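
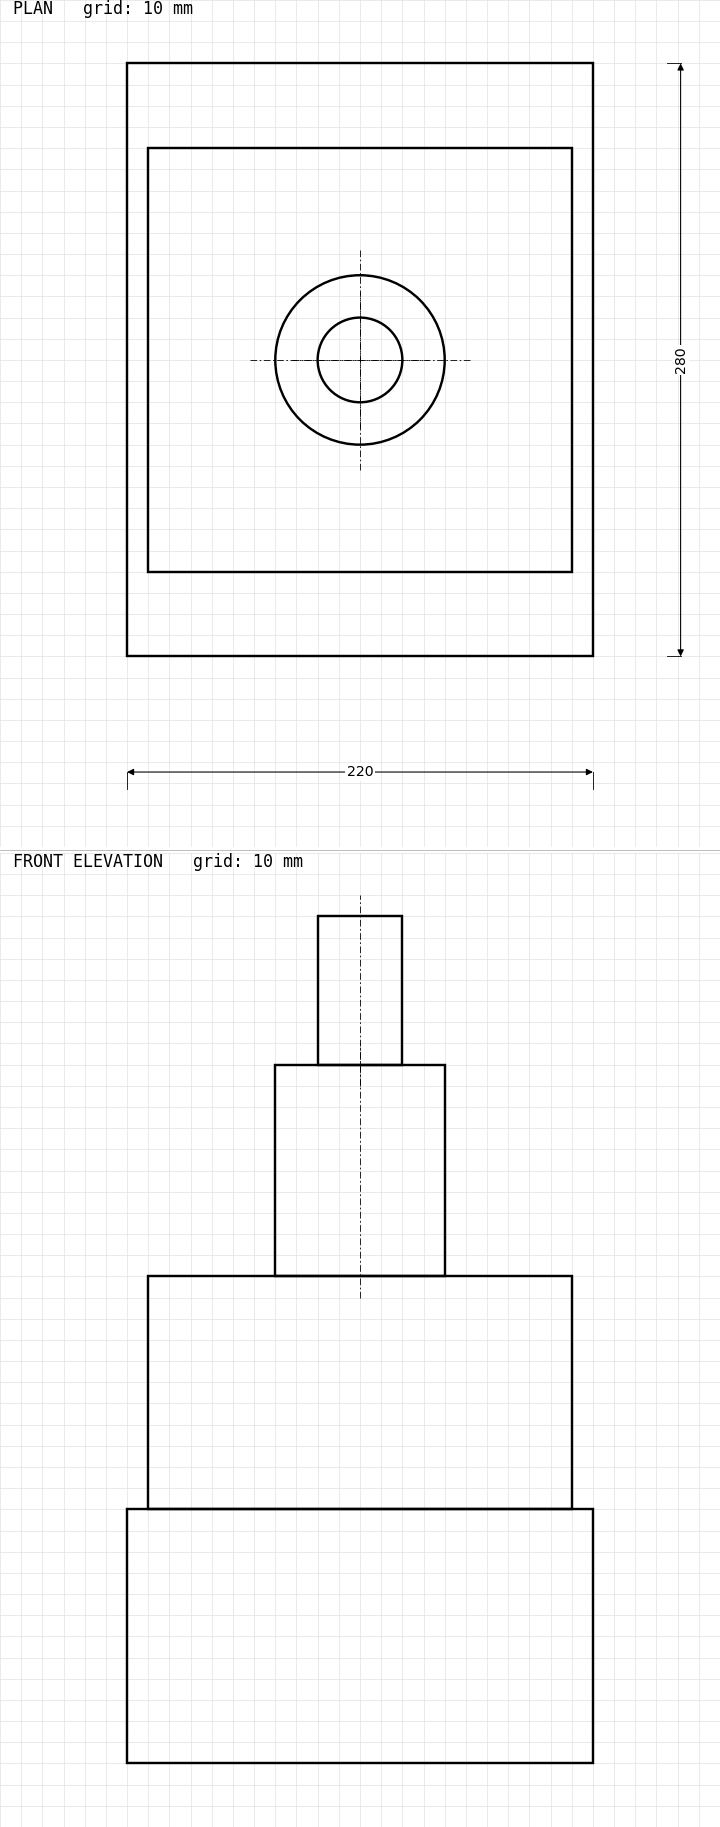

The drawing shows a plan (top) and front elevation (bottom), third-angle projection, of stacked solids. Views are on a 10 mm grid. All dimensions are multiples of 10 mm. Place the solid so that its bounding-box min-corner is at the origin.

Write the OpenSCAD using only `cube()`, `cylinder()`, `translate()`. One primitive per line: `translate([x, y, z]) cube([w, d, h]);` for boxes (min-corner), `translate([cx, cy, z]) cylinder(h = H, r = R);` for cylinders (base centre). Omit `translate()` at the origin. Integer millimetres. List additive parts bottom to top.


cube([220, 280, 120]);
translate([10, 40, 120]) cube([200, 200, 110]);
translate([110, 140, 230]) cylinder(h = 100, r = 40);
translate([110, 140, 330]) cylinder(h = 70, r = 20);


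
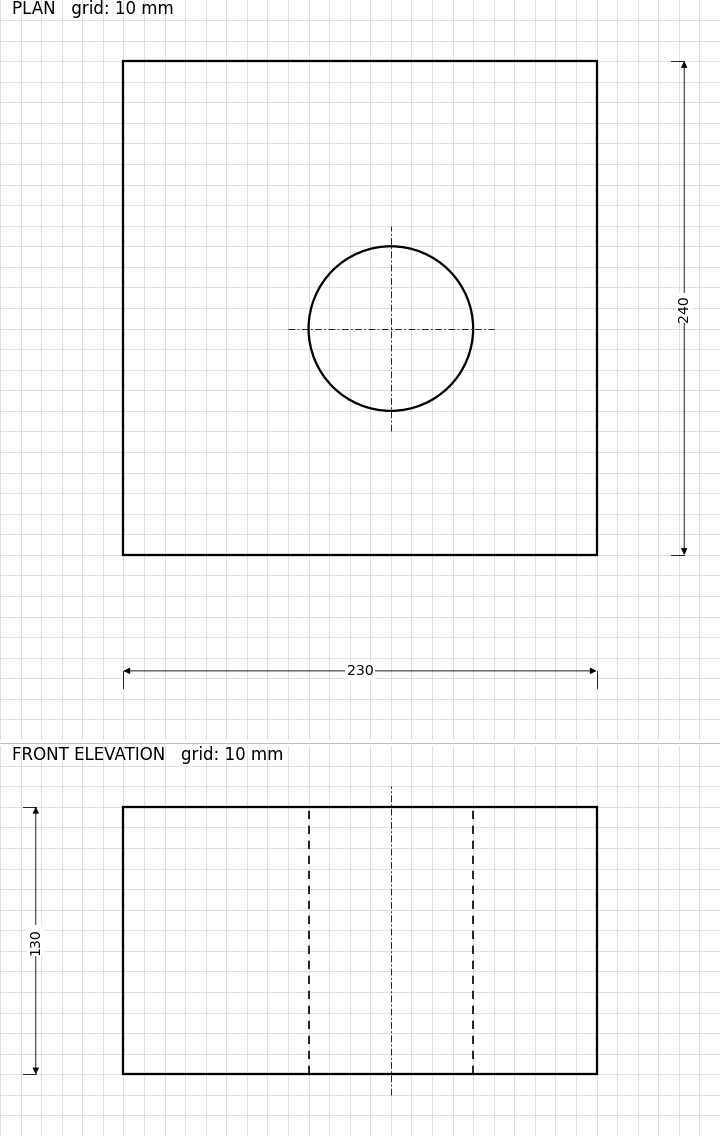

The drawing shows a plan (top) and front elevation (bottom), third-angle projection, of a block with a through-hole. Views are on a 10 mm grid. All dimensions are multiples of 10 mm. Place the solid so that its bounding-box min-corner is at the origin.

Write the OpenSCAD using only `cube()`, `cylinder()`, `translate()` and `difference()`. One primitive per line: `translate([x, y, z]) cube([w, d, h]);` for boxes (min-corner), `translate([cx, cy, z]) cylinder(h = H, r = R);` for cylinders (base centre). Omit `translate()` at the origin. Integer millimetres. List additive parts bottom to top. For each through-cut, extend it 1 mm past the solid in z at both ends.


difference() {
  cube([230, 240, 130]);
  translate([130, 110, -1]) cylinder(h = 132, r = 40);
}


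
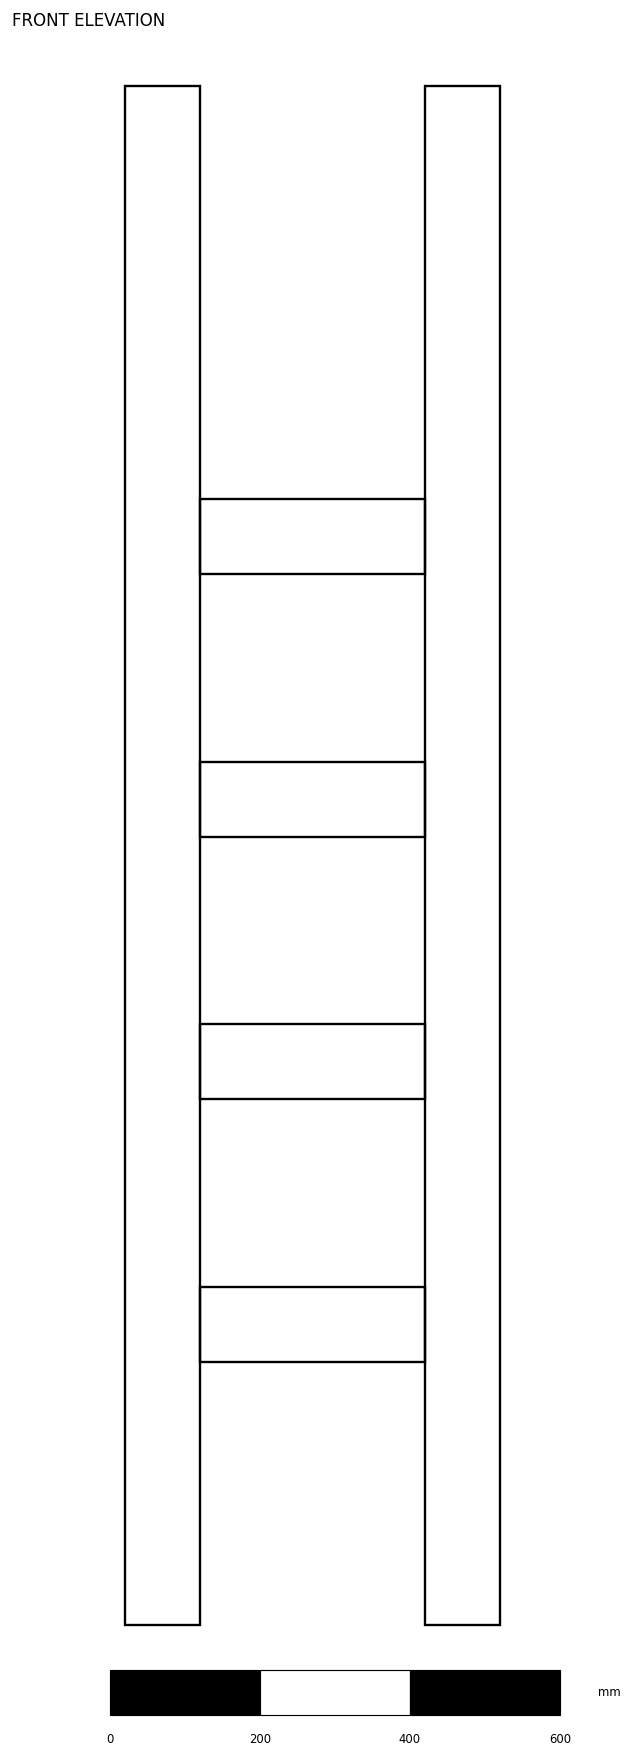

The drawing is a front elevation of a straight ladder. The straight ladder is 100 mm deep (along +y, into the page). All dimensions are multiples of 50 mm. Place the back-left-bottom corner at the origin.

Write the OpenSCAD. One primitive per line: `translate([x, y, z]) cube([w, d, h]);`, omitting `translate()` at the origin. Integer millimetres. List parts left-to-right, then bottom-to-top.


cube([100, 100, 2050]);
translate([100, 0, 350]) cube([300, 100, 100]);
translate([100, 0, 700]) cube([300, 100, 100]);
translate([100, 0, 1050]) cube([300, 100, 100]);
translate([100, 0, 1400]) cube([300, 100, 100]);
translate([400, 0, 0]) cube([100, 100, 2050]);


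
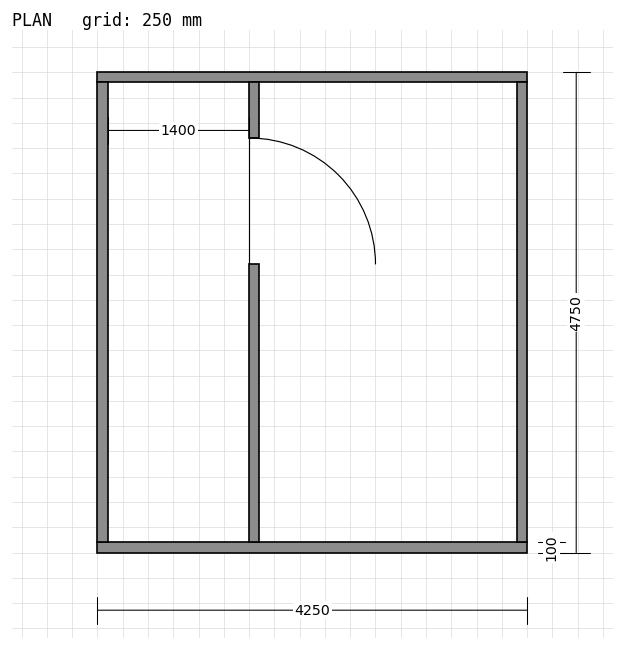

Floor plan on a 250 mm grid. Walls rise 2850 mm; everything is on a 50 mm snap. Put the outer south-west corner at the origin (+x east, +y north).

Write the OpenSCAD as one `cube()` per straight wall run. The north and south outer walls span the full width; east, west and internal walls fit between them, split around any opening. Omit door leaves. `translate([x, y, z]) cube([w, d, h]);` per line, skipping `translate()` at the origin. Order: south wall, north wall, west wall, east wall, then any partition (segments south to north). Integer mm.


cube([4250, 100, 2850]);
translate([0, 4650, 0]) cube([4250, 100, 2850]);
translate([0, 100, 0]) cube([100, 4550, 2850]);
translate([4150, 100, 0]) cube([100, 4550, 2850]);
translate([1500, 100, 0]) cube([100, 2750, 2850]);
translate([1500, 4100, 0]) cube([100, 550, 2850]);


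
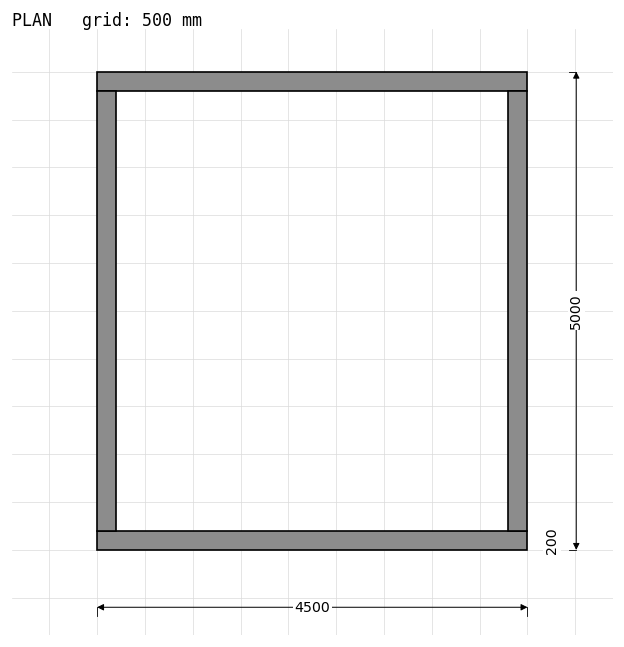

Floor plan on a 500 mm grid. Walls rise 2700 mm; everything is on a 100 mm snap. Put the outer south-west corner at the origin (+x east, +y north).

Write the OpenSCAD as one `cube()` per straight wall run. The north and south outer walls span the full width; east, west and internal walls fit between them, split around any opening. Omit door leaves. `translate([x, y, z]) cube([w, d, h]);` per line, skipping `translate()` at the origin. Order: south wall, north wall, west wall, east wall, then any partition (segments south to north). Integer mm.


cube([4500, 200, 2700]);
translate([0, 4800, 0]) cube([4500, 200, 2700]);
translate([0, 200, 0]) cube([200, 4600, 2700]);
translate([4300, 200, 0]) cube([200, 4600, 2700]);


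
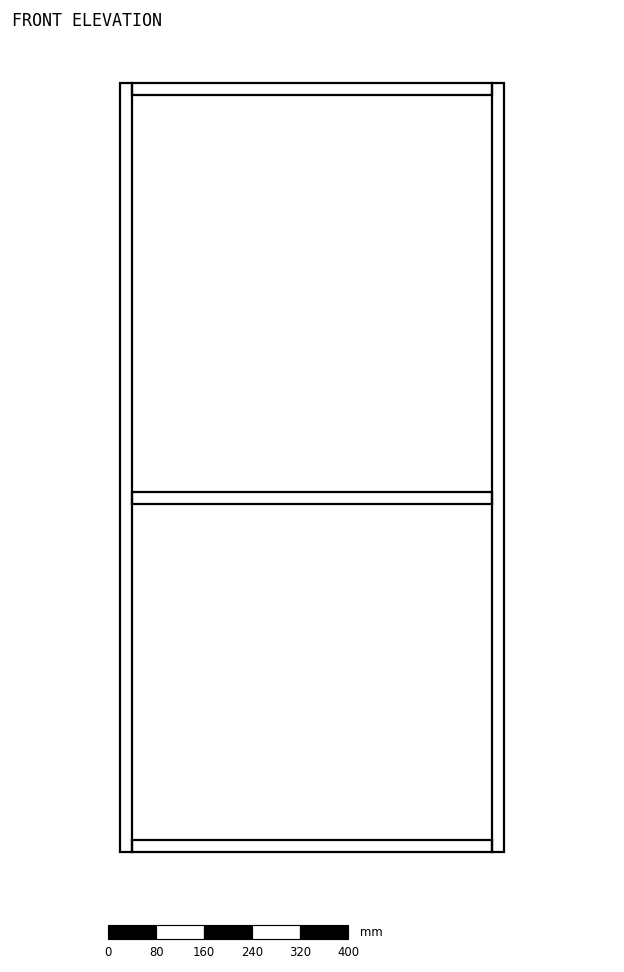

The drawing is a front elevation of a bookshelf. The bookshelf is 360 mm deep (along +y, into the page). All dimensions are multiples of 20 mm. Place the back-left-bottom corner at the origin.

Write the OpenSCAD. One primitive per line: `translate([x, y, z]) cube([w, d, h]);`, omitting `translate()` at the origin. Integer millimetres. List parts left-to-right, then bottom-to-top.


cube([20, 360, 1280]);
translate([20, 0, 0]) cube([600, 360, 20]);
translate([20, 0, 580]) cube([600, 360, 20]);
translate([20, 0, 1260]) cube([600, 360, 20]);
translate([620, 0, 0]) cube([20, 360, 1280]);


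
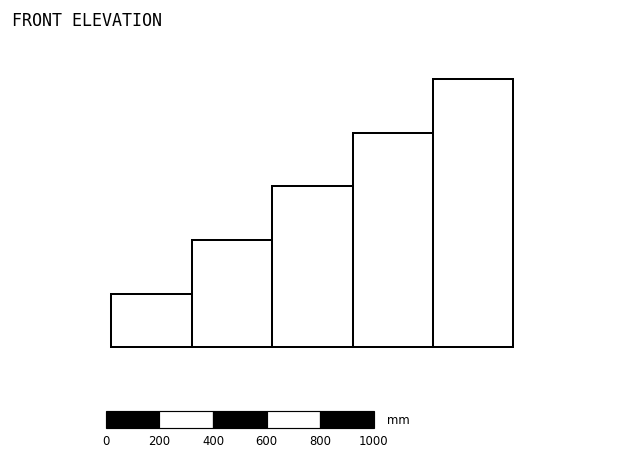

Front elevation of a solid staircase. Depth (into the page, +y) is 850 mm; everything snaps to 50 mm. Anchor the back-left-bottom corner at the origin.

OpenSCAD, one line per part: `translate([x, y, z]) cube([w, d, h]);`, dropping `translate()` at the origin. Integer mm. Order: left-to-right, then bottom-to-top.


cube([300, 850, 200]);
translate([300, 0, 0]) cube([300, 850, 400]);
translate([600, 0, 0]) cube([300, 850, 600]);
translate([900, 0, 0]) cube([300, 850, 800]);
translate([1200, 0, 0]) cube([300, 850, 1000]);


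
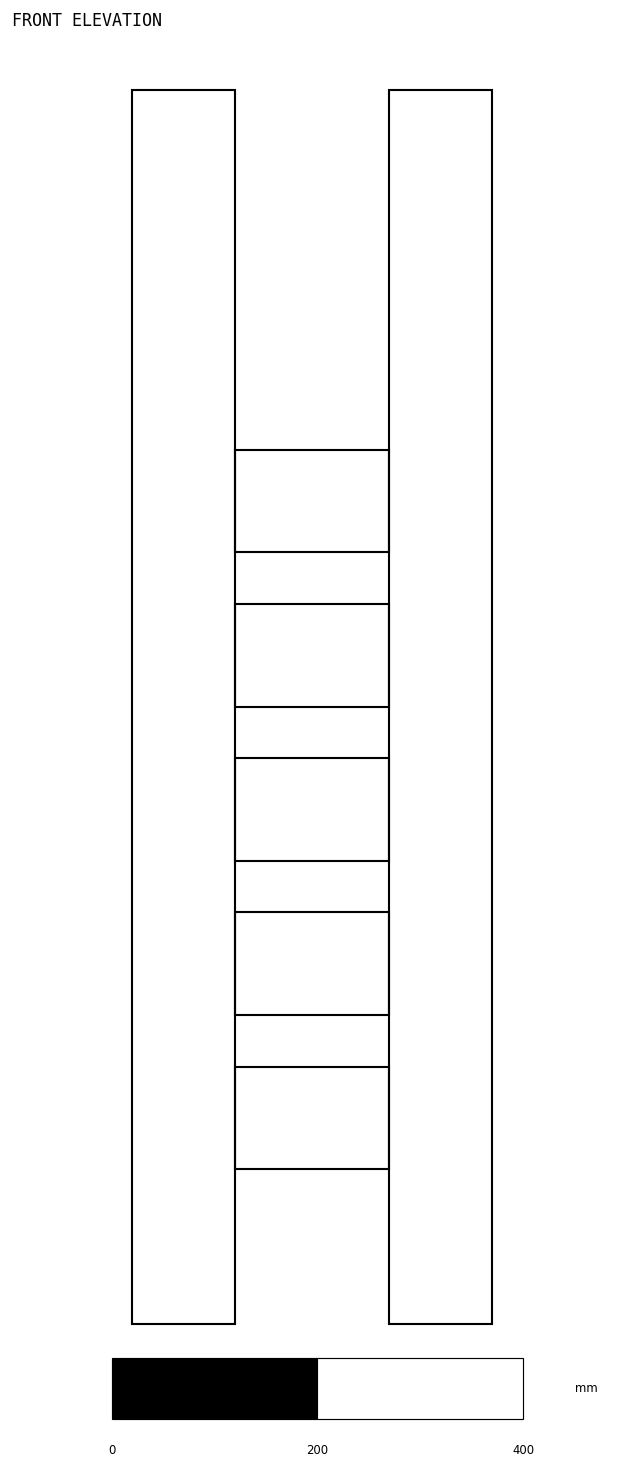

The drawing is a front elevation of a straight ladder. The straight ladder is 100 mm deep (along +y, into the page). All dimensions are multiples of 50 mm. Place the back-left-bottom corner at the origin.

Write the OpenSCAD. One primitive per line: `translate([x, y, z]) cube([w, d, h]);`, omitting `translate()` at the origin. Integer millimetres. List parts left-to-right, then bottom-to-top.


cube([100, 100, 1200]);
translate([100, 0, 150]) cube([150, 100, 100]);
translate([100, 0, 300]) cube([150, 100, 100]);
translate([100, 0, 450]) cube([150, 100, 100]);
translate([100, 0, 600]) cube([150, 100, 100]);
translate([100, 0, 750]) cube([150, 100, 100]);
translate([250, 0, 0]) cube([100, 100, 1200]);


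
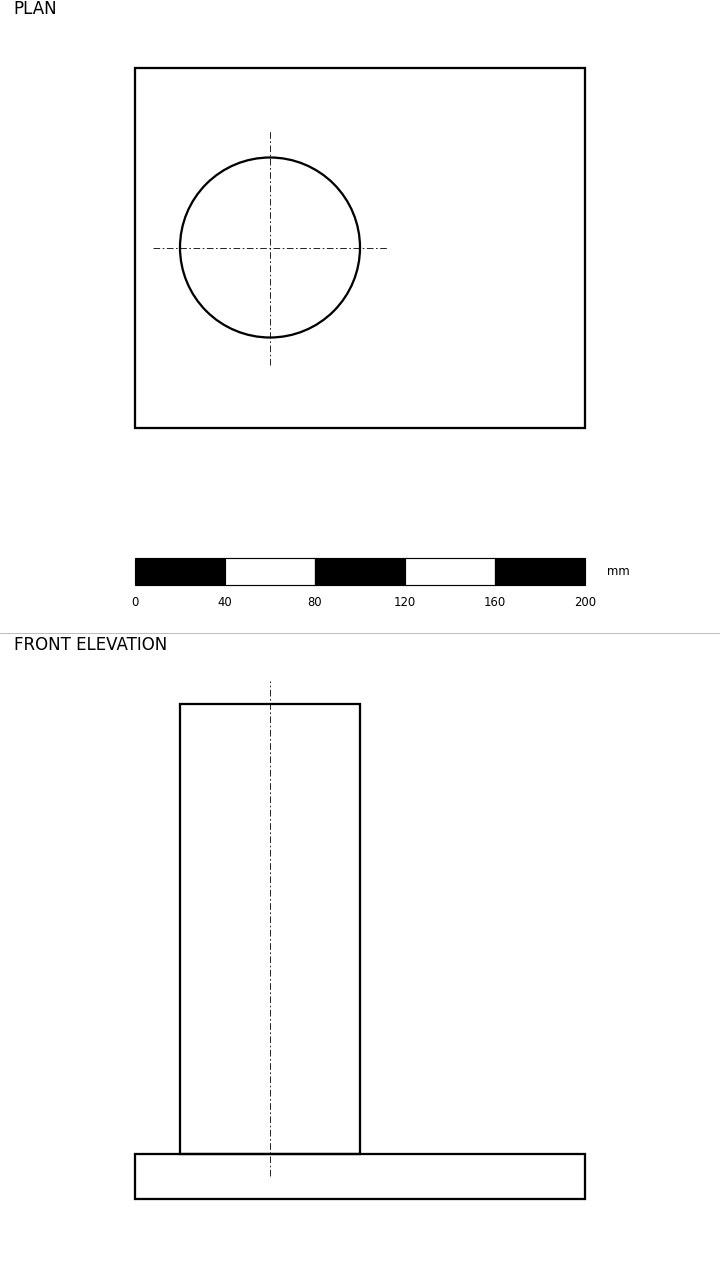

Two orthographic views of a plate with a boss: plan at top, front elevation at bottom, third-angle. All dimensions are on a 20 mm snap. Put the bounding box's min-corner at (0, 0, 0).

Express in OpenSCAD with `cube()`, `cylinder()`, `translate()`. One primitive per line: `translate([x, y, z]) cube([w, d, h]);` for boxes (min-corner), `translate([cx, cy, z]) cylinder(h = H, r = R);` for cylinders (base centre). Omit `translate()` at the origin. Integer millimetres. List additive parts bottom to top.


cube([200, 160, 20]);
translate([60, 80, 20]) cylinder(h = 200, r = 40);


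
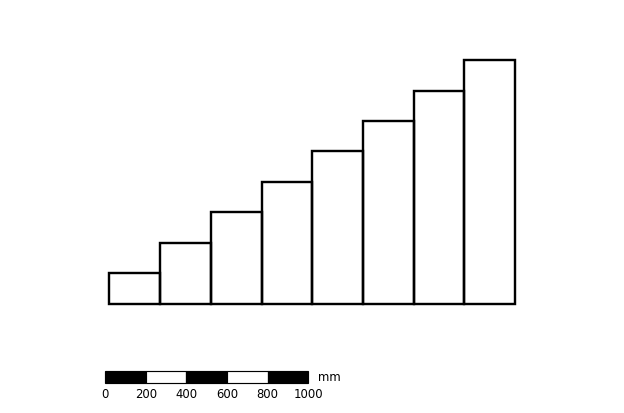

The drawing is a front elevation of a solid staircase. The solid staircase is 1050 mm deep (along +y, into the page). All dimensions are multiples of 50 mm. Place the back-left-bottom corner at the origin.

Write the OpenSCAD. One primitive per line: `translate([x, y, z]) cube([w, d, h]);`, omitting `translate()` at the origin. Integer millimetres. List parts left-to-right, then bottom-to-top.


cube([250, 1050, 150]);
translate([250, 0, 0]) cube([250, 1050, 300]);
translate([500, 0, 0]) cube([250, 1050, 450]);
translate([750, 0, 0]) cube([250, 1050, 600]);
translate([1000, 0, 0]) cube([250, 1050, 750]);
translate([1250, 0, 0]) cube([250, 1050, 900]);
translate([1500, 0, 0]) cube([250, 1050, 1050]);
translate([1750, 0, 0]) cube([250, 1050, 1200]);


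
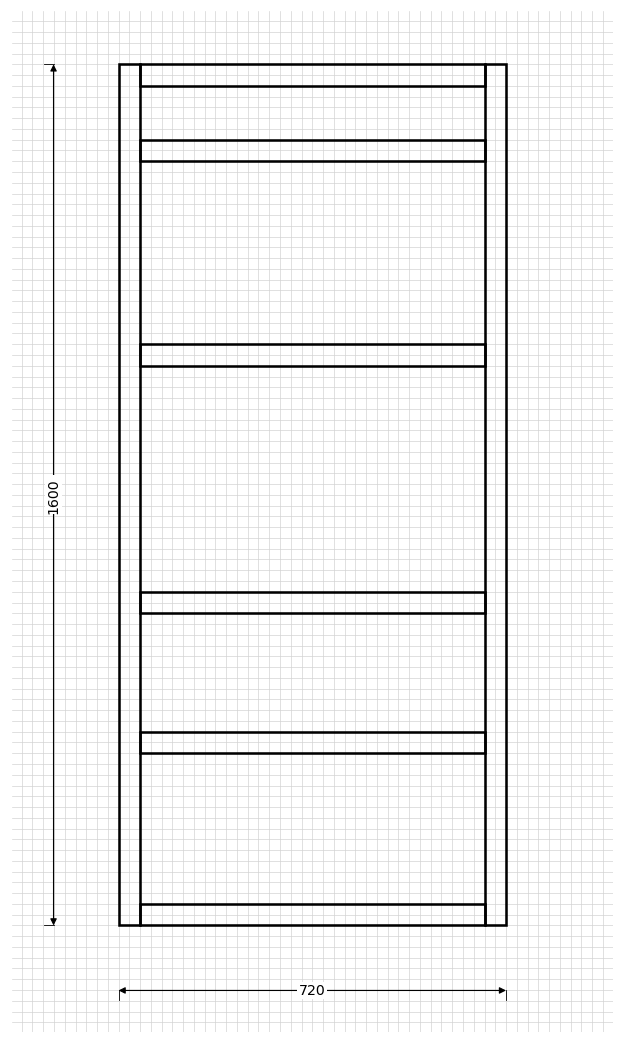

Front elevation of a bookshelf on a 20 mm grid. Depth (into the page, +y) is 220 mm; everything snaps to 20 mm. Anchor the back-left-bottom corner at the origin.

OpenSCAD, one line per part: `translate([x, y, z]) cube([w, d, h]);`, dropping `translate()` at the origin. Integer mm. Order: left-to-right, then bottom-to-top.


cube([40, 220, 1600]);
translate([40, 0, 0]) cube([640, 220, 40]);
translate([40, 0, 320]) cube([640, 220, 40]);
translate([40, 0, 580]) cube([640, 220, 40]);
translate([40, 0, 1040]) cube([640, 220, 40]);
translate([40, 0, 1420]) cube([640, 220, 40]);
translate([40, 0, 1560]) cube([640, 220, 40]);
translate([680, 0, 0]) cube([40, 220, 1600]);


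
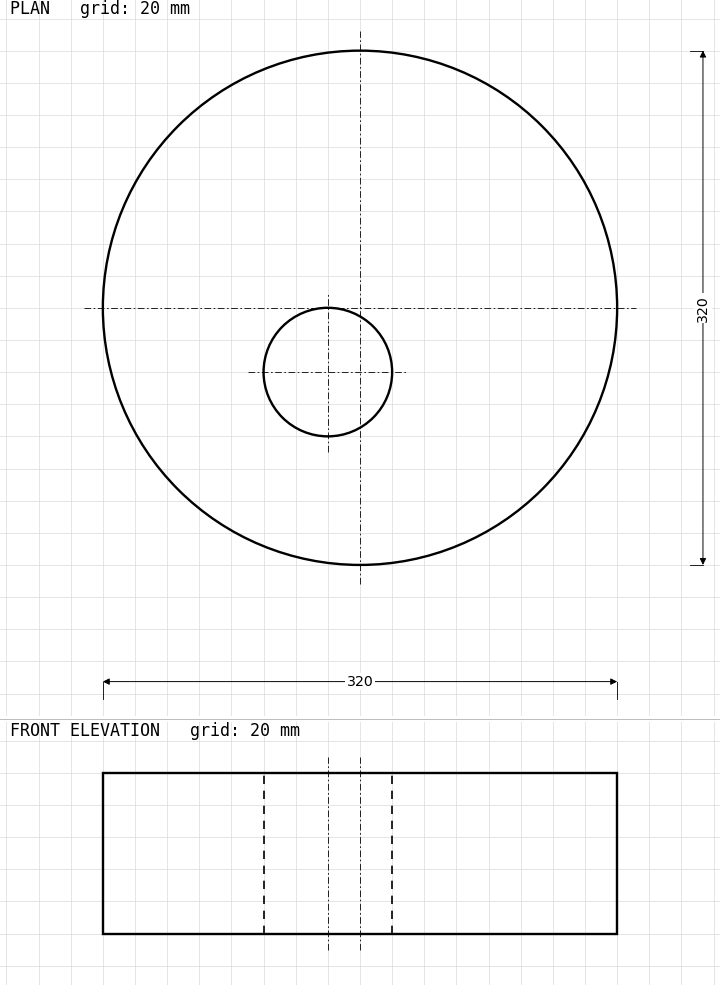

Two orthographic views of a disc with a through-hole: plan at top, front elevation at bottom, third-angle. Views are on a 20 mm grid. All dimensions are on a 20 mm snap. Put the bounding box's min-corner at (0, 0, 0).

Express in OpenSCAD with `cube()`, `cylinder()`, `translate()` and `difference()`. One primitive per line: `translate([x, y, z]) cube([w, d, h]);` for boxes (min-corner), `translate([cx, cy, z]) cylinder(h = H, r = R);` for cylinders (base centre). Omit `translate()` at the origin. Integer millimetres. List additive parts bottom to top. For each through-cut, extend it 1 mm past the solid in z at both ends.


difference() {
  translate([160, 160, 0]) cylinder(h = 100, r = 160);
  translate([140, 120, -1]) cylinder(h = 102, r = 40);
}


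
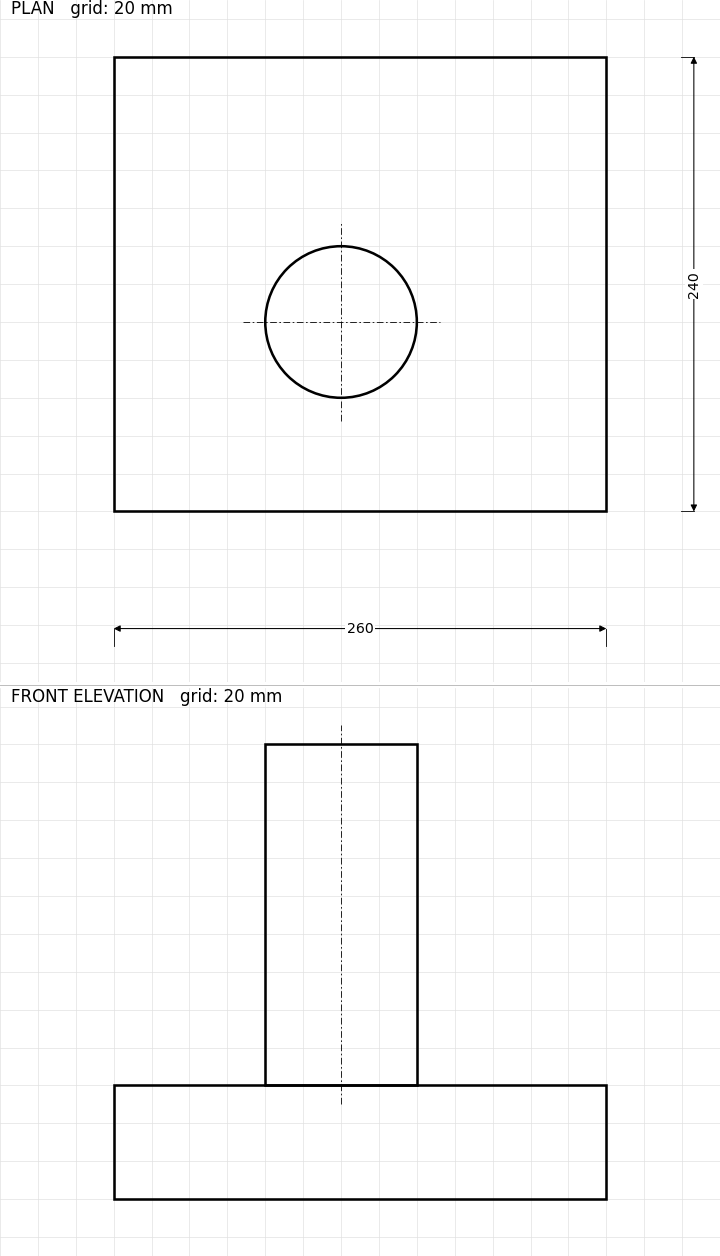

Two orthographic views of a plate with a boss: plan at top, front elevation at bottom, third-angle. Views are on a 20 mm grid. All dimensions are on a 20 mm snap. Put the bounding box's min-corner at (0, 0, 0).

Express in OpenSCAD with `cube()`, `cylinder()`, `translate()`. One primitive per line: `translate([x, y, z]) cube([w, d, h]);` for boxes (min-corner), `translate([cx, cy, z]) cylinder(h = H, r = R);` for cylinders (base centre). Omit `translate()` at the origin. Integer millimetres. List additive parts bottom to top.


cube([260, 240, 60]);
translate([120, 100, 60]) cylinder(h = 180, r = 40);


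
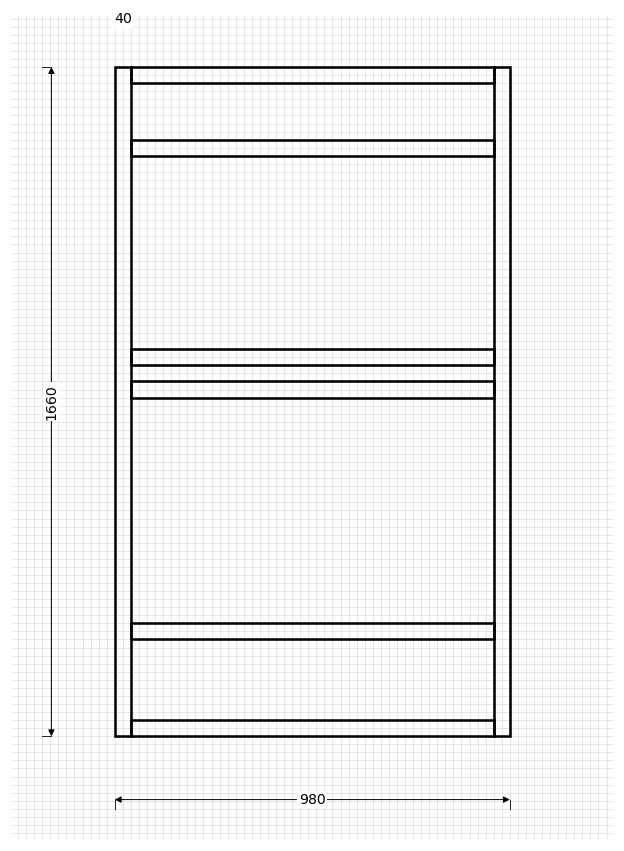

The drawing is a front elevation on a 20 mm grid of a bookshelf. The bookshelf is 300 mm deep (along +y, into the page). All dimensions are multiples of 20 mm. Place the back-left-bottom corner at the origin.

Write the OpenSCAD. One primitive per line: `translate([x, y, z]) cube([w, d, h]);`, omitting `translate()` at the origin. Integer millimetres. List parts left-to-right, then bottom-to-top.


cube([40, 300, 1660]);
translate([40, 0, 0]) cube([900, 300, 40]);
translate([40, 0, 240]) cube([900, 300, 40]);
translate([40, 0, 840]) cube([900, 300, 40]);
translate([40, 0, 920]) cube([900, 300, 40]);
translate([40, 0, 1440]) cube([900, 300, 40]);
translate([40, 0, 1620]) cube([900, 300, 40]);
translate([940, 0, 0]) cube([40, 300, 1660]);


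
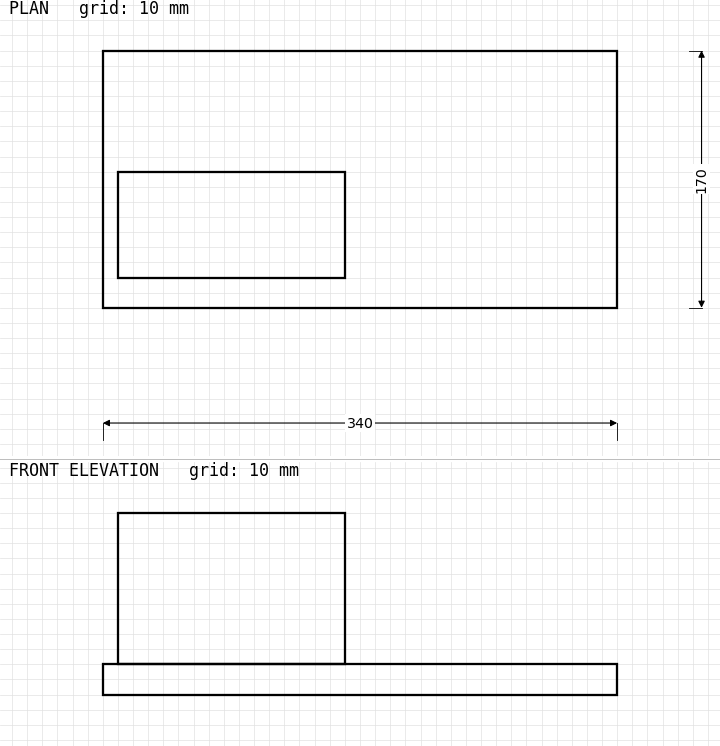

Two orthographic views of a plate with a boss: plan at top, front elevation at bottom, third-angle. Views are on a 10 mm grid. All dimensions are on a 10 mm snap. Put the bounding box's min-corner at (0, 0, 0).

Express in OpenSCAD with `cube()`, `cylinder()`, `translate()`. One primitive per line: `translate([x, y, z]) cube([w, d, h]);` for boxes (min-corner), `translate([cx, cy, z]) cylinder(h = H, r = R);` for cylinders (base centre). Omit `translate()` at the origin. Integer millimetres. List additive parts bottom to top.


cube([340, 170, 20]);
translate([10, 20, 20]) cube([150, 70, 100]);


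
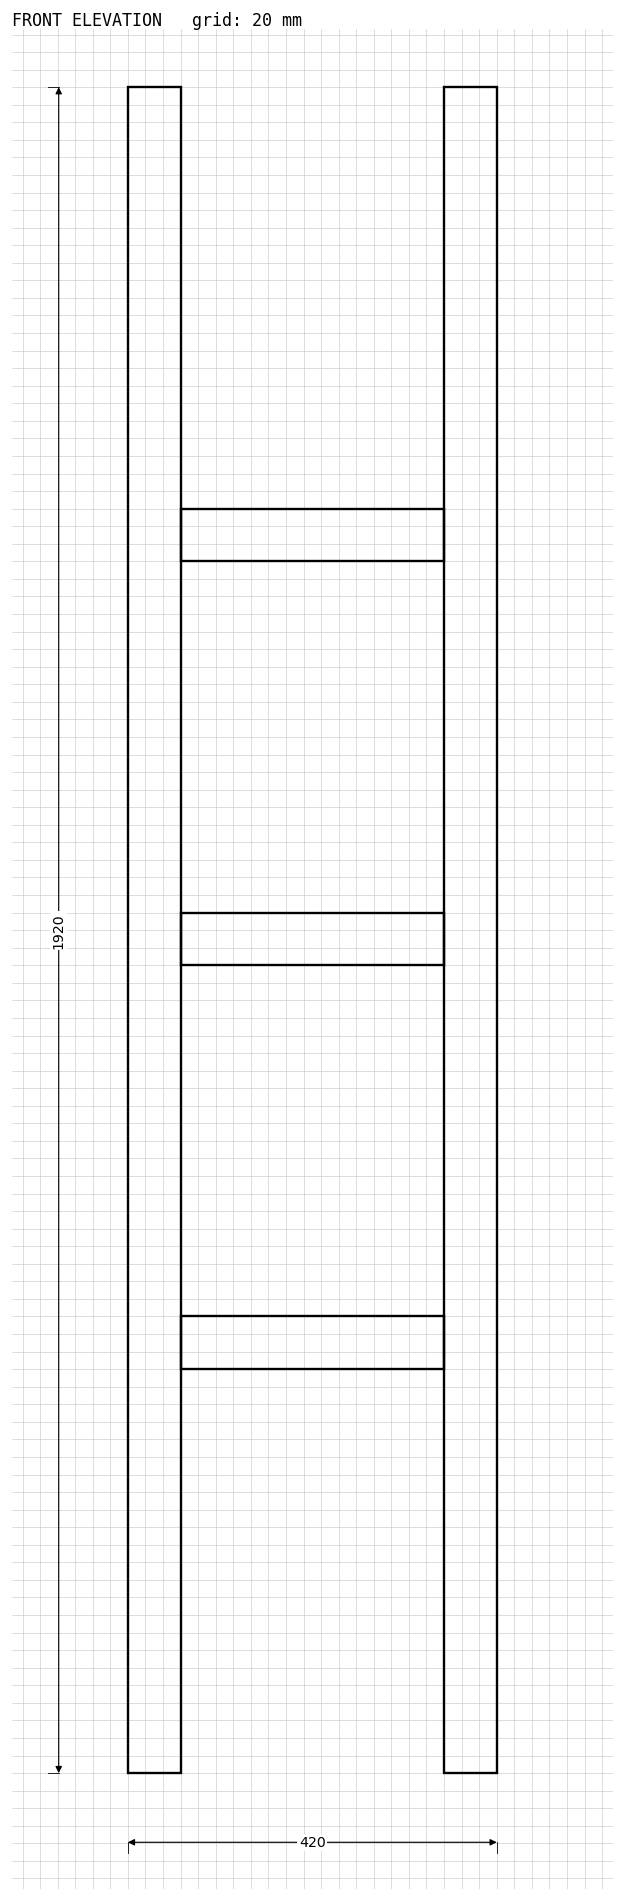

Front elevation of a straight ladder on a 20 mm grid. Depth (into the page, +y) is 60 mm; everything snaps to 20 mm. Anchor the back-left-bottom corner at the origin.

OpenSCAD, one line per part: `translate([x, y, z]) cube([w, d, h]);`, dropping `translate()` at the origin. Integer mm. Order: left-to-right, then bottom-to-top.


cube([60, 60, 1920]);
translate([60, 0, 460]) cube([300, 60, 60]);
translate([60, 0, 920]) cube([300, 60, 60]);
translate([60, 0, 1380]) cube([300, 60, 60]);
translate([360, 0, 0]) cube([60, 60, 1920]);


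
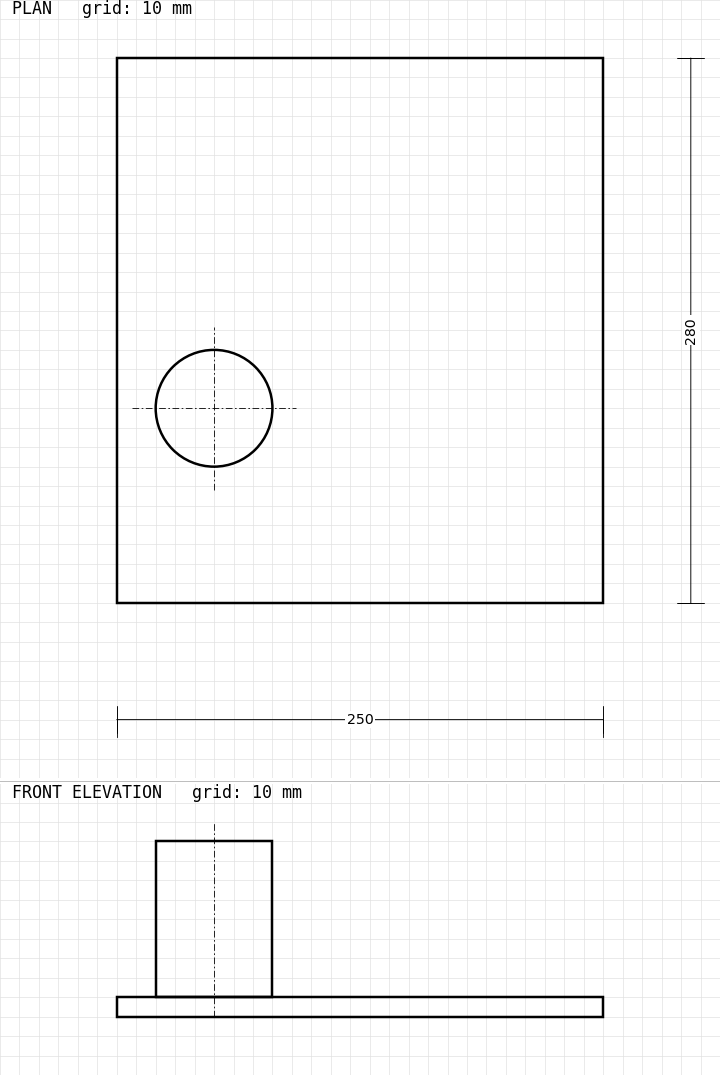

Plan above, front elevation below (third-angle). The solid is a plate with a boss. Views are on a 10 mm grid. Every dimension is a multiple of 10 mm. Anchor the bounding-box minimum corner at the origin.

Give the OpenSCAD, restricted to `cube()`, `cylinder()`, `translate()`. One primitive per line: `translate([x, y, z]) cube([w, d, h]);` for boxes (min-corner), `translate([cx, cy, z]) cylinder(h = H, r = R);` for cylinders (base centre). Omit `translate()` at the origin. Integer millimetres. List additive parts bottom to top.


cube([250, 280, 10]);
translate([50, 100, 10]) cylinder(h = 80, r = 30);


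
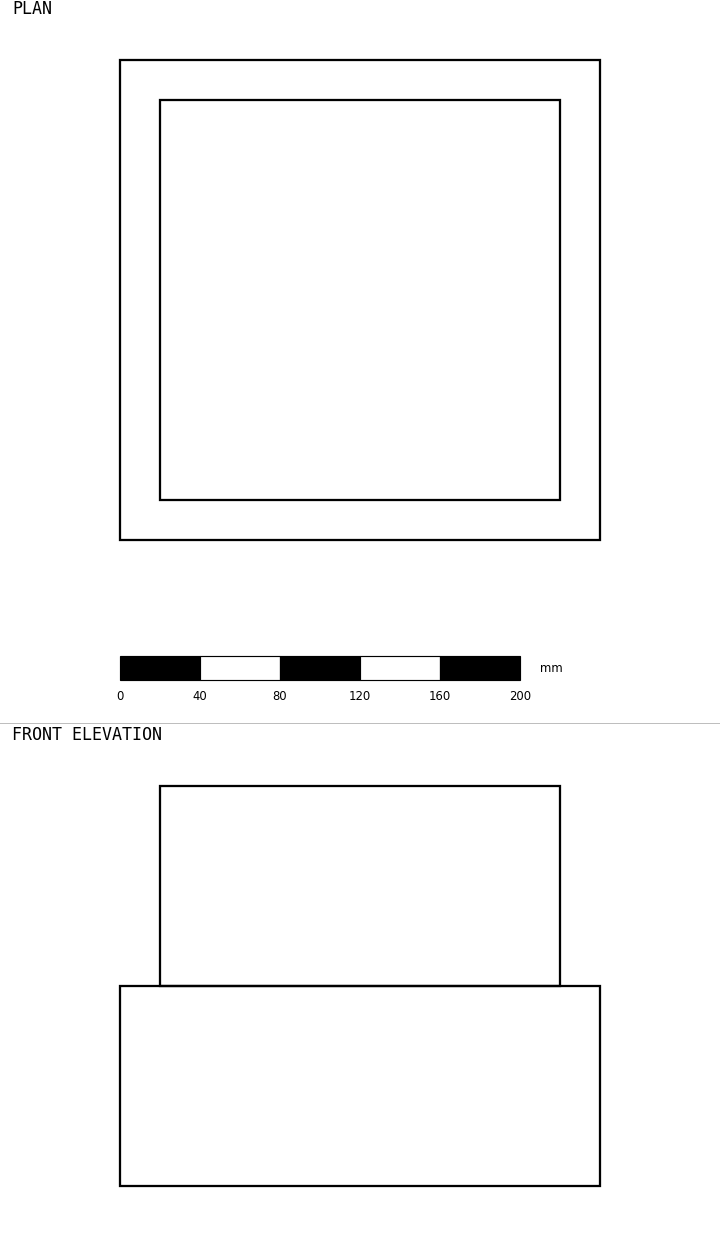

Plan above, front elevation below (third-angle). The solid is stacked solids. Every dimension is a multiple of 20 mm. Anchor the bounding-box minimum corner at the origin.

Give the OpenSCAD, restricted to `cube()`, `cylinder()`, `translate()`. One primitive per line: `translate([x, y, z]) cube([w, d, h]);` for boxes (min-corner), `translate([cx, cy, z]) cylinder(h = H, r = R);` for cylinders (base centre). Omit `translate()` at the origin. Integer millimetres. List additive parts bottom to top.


cube([240, 240, 100]);
translate([20, 20, 100]) cube([200, 200, 100]);


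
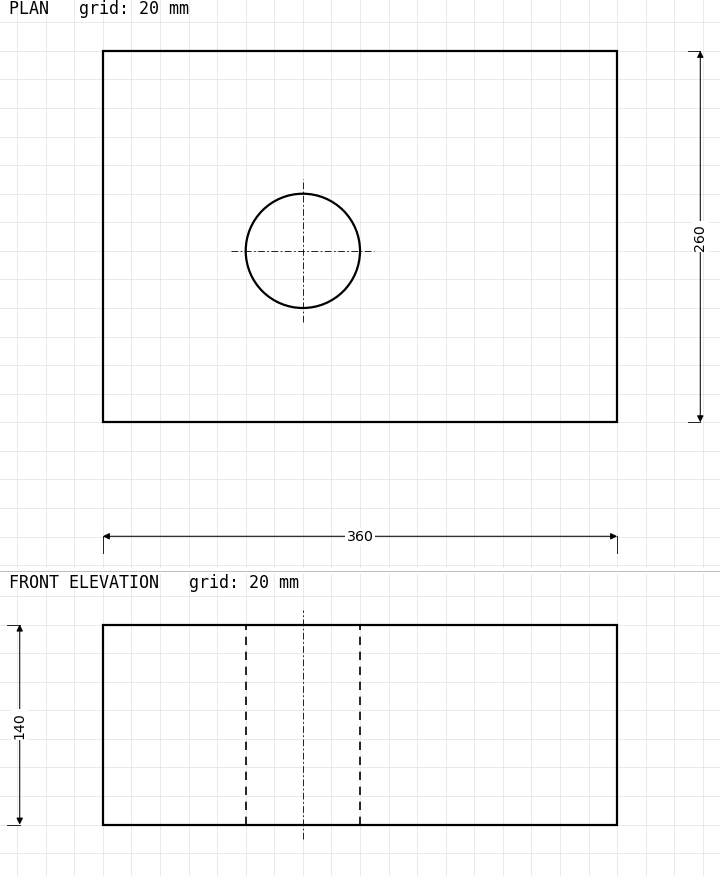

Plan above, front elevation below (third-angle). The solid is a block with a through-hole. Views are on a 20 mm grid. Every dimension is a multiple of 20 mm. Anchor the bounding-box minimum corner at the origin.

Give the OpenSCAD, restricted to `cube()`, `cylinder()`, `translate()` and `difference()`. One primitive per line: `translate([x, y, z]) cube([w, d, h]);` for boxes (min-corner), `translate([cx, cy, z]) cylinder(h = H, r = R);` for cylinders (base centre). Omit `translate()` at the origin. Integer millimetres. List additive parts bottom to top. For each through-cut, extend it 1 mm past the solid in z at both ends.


difference() {
  cube([360, 260, 140]);
  translate([140, 120, -1]) cylinder(h = 142, r = 40);
}


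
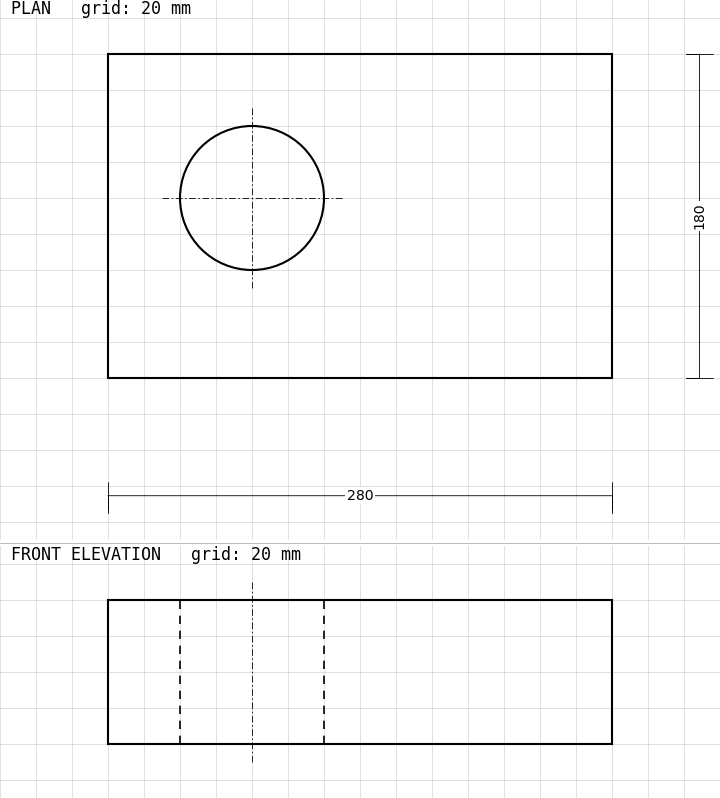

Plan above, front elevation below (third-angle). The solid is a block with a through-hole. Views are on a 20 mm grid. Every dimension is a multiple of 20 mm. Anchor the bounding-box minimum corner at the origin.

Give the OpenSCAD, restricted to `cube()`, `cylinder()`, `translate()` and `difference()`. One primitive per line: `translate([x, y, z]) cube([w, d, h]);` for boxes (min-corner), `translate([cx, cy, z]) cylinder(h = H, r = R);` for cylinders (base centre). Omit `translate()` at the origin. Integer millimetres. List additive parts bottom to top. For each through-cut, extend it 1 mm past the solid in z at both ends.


difference() {
  cube([280, 180, 80]);
  translate([80, 100, -1]) cylinder(h = 82, r = 40);
}


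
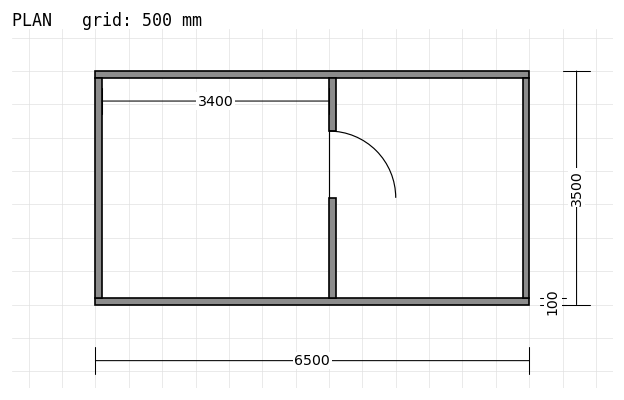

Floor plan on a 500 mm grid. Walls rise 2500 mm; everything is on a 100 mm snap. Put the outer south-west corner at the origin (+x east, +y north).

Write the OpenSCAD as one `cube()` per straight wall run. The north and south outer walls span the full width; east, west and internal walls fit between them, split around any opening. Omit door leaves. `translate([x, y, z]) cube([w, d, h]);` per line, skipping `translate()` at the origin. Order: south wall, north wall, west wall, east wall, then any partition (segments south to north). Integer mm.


cube([6500, 100, 2500]);
translate([0, 3400, 0]) cube([6500, 100, 2500]);
translate([0, 100, 0]) cube([100, 3300, 2500]);
translate([6400, 100, 0]) cube([100, 3300, 2500]);
translate([3500, 100, 0]) cube([100, 1500, 2500]);
translate([3500, 2600, 0]) cube([100, 800, 2500]);


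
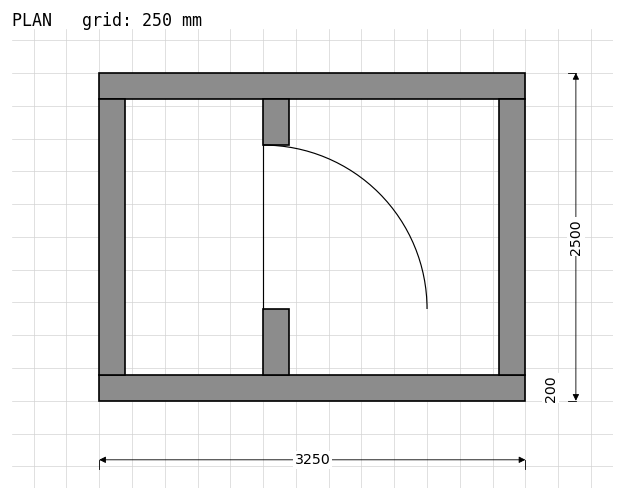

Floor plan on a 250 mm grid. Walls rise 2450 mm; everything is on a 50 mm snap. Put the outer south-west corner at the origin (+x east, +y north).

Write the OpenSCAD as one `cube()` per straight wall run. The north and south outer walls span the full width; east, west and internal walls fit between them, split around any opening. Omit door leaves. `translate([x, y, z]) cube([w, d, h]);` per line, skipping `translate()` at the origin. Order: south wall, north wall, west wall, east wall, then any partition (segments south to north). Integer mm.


cube([3250, 200, 2450]);
translate([0, 2300, 0]) cube([3250, 200, 2450]);
translate([0, 200, 0]) cube([200, 2100, 2450]);
translate([3050, 200, 0]) cube([200, 2100, 2450]);
translate([1250, 200, 0]) cube([200, 500, 2450]);
translate([1250, 1950, 0]) cube([200, 350, 2450]);


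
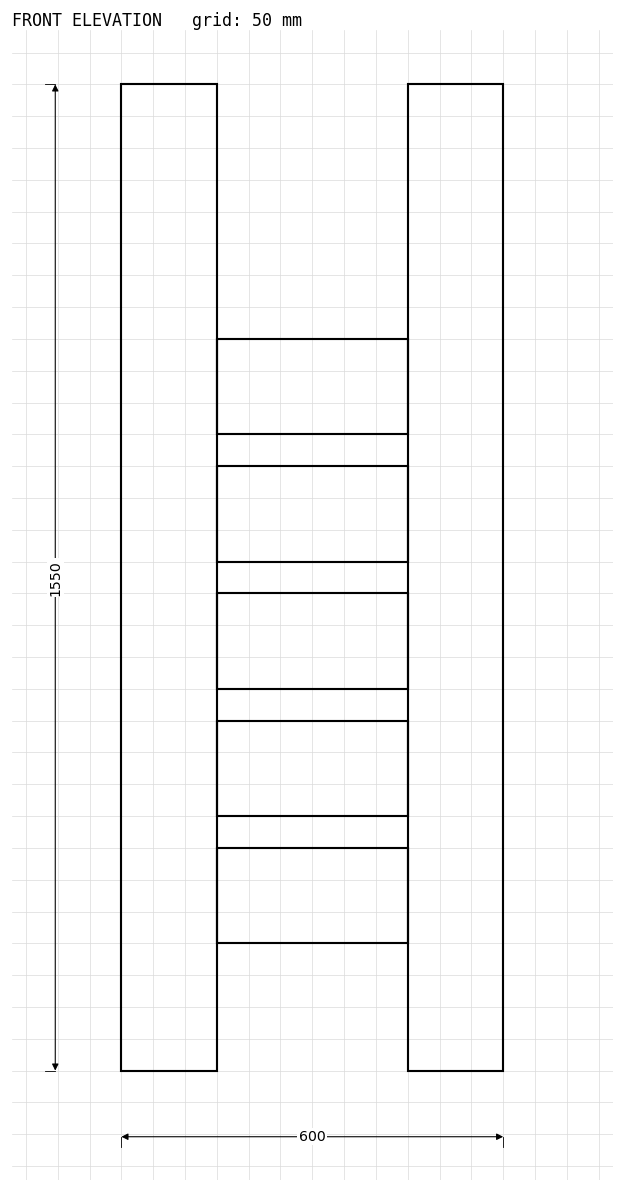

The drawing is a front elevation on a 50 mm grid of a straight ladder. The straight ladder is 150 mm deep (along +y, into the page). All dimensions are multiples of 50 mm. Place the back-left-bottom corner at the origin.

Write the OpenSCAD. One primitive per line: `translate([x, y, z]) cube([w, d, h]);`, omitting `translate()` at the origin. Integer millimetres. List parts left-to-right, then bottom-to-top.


cube([150, 150, 1550]);
translate([150, 0, 200]) cube([300, 150, 150]);
translate([150, 0, 400]) cube([300, 150, 150]);
translate([150, 0, 600]) cube([300, 150, 150]);
translate([150, 0, 800]) cube([300, 150, 150]);
translate([150, 0, 1000]) cube([300, 150, 150]);
translate([450, 0, 0]) cube([150, 150, 1550]);


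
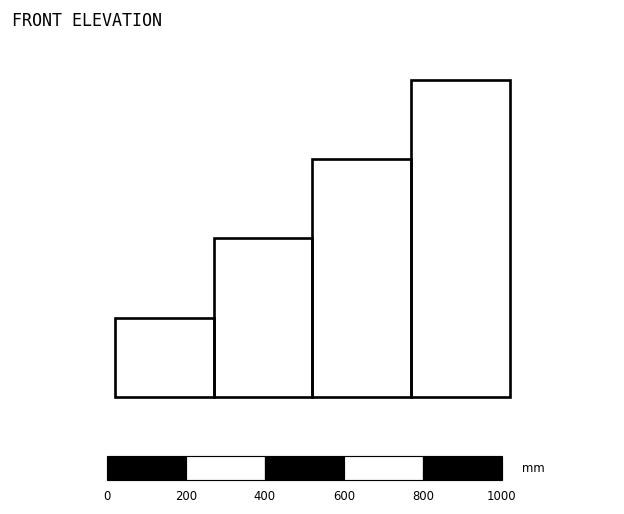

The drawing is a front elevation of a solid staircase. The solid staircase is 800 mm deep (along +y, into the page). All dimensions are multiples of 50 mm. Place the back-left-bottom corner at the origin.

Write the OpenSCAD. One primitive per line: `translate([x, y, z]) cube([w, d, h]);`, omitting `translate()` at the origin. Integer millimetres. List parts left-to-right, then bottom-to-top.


cube([250, 800, 200]);
translate([250, 0, 0]) cube([250, 800, 400]);
translate([500, 0, 0]) cube([250, 800, 600]);
translate([750, 0, 0]) cube([250, 800, 800]);


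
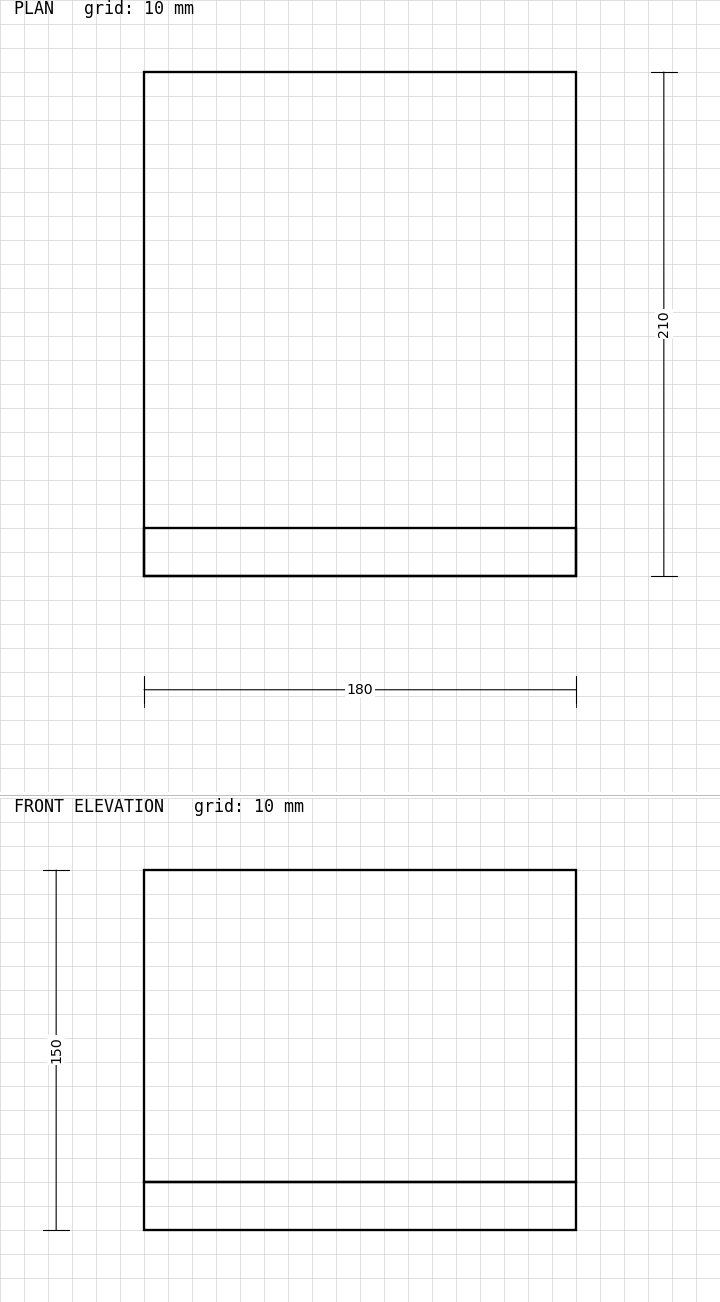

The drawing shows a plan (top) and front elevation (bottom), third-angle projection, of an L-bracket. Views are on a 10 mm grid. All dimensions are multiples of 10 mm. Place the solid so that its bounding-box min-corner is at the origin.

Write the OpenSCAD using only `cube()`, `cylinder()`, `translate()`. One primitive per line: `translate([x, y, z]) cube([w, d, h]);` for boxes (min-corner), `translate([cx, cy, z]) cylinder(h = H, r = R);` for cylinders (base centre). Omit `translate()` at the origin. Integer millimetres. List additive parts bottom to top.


cube([180, 210, 20]);
translate([0, 0, 20]) cube([180, 20, 130]);


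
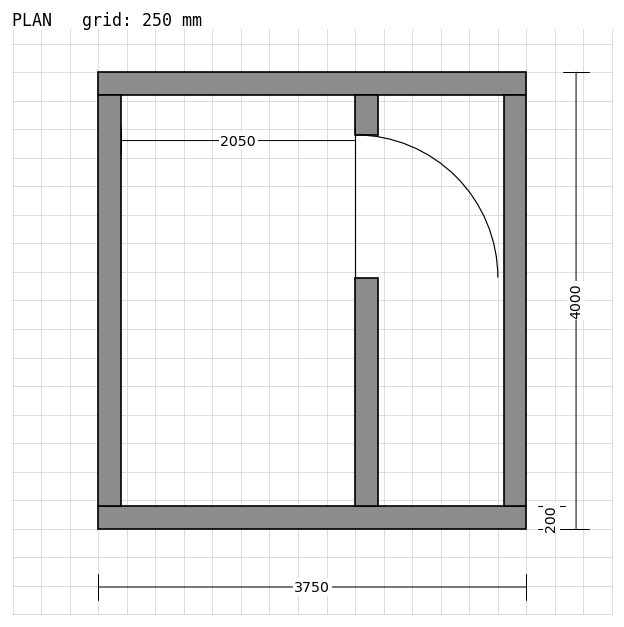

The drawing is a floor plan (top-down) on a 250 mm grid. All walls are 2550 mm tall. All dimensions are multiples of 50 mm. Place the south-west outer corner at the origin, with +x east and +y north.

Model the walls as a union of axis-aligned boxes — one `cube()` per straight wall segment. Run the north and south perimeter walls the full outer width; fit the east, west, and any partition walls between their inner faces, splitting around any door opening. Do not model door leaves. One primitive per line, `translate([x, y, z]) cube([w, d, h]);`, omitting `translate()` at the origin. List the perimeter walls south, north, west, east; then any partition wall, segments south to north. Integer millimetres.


cube([3750, 200, 2550]);
translate([0, 3800, 0]) cube([3750, 200, 2550]);
translate([0, 200, 0]) cube([200, 3600, 2550]);
translate([3550, 200, 0]) cube([200, 3600, 2550]);
translate([2250, 200, 0]) cube([200, 2000, 2550]);
translate([2250, 3450, 0]) cube([200, 350, 2550]);


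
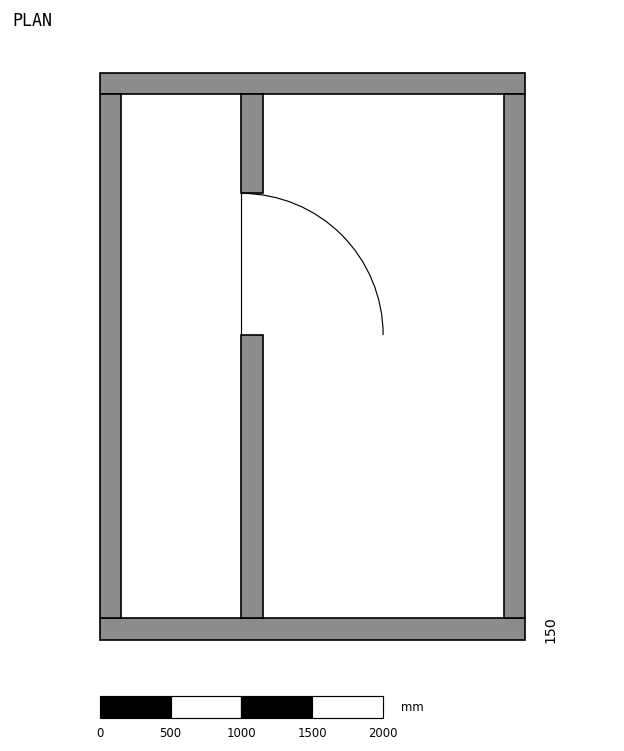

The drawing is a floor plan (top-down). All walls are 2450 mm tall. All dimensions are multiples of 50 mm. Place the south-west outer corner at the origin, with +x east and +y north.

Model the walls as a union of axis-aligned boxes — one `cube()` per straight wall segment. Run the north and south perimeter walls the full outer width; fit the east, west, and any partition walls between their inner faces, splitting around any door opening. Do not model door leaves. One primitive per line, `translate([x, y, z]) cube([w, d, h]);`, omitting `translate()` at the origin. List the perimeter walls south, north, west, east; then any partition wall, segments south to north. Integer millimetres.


cube([3000, 150, 2450]);
translate([0, 3850, 0]) cube([3000, 150, 2450]);
translate([0, 150, 0]) cube([150, 3700, 2450]);
translate([2850, 150, 0]) cube([150, 3700, 2450]);
translate([1000, 150, 0]) cube([150, 2000, 2450]);
translate([1000, 3150, 0]) cube([150, 700, 2450]);


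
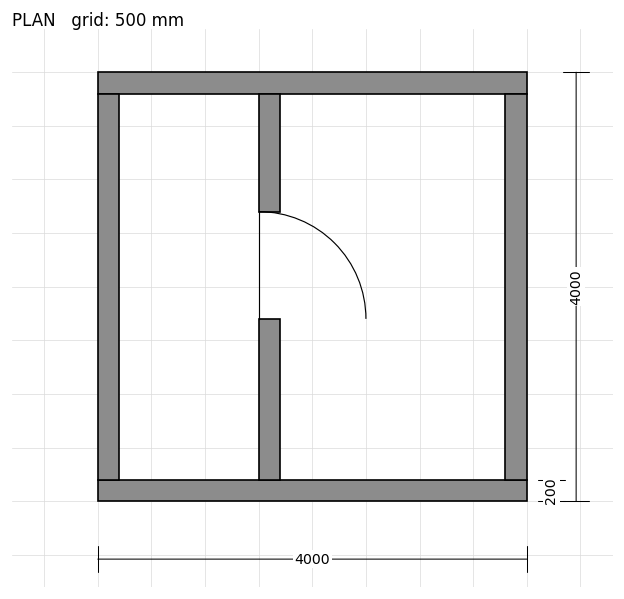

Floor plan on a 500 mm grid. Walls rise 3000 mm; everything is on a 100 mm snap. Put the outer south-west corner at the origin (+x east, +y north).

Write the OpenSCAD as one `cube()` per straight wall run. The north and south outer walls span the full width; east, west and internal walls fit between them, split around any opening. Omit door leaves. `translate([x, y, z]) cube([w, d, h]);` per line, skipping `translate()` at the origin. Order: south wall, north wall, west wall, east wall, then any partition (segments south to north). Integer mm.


cube([4000, 200, 3000]);
translate([0, 3800, 0]) cube([4000, 200, 3000]);
translate([0, 200, 0]) cube([200, 3600, 3000]);
translate([3800, 200, 0]) cube([200, 3600, 3000]);
translate([1500, 200, 0]) cube([200, 1500, 3000]);
translate([1500, 2700, 0]) cube([200, 1100, 3000]);


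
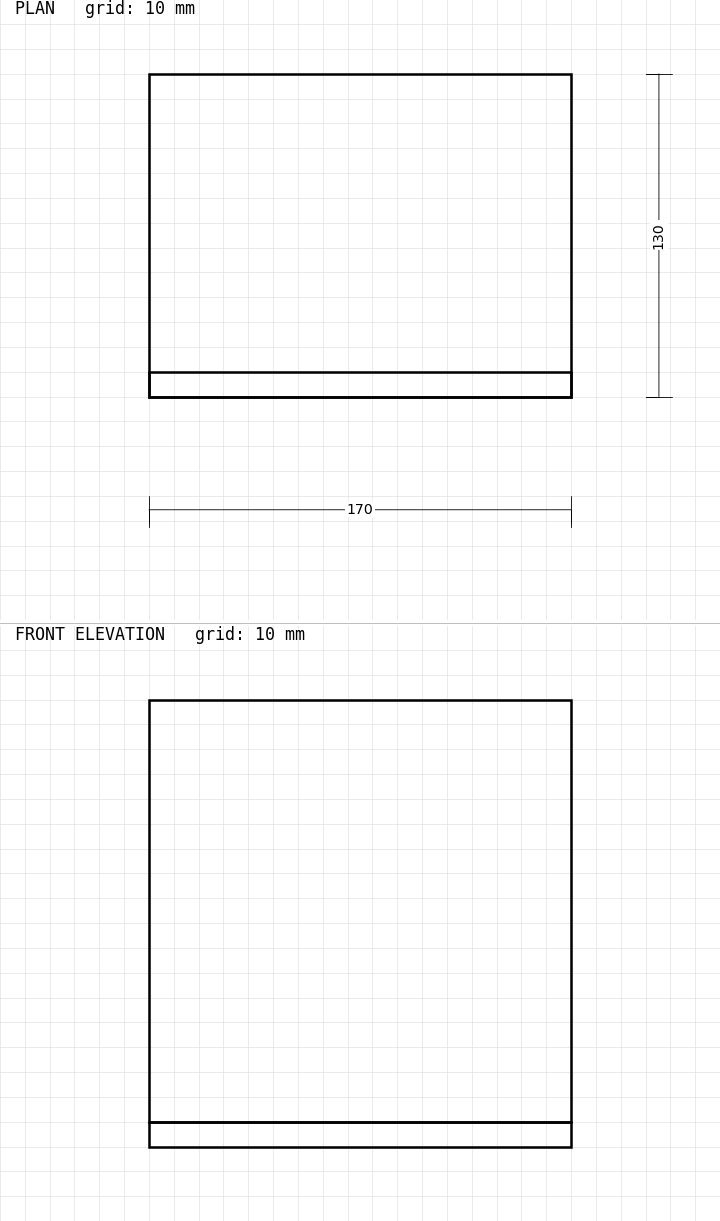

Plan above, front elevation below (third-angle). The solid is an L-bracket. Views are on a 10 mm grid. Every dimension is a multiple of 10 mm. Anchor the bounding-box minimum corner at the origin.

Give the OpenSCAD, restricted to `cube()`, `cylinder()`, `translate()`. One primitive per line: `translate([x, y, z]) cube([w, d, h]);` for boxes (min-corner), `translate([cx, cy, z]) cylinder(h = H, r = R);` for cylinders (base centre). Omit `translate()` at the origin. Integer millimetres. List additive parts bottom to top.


cube([170, 130, 10]);
translate([0, 0, 10]) cube([170, 10, 170]);


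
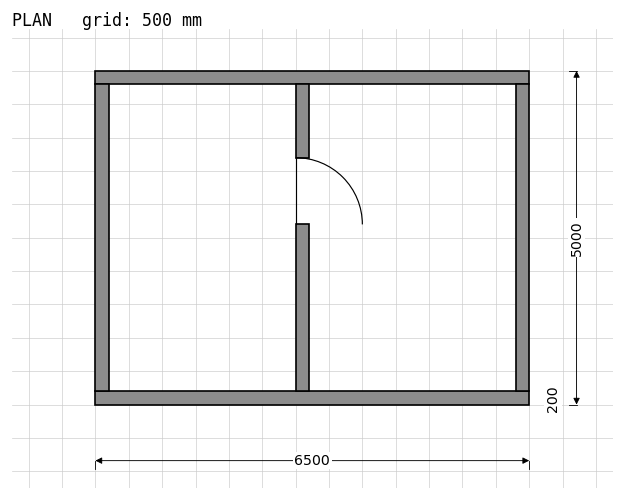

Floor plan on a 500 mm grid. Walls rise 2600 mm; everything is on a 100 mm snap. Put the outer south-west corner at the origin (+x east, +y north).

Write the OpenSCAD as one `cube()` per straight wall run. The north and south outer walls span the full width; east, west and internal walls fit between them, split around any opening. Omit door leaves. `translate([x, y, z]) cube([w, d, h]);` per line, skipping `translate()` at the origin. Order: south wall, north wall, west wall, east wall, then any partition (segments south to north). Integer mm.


cube([6500, 200, 2600]);
translate([0, 4800, 0]) cube([6500, 200, 2600]);
translate([0, 200, 0]) cube([200, 4600, 2600]);
translate([6300, 200, 0]) cube([200, 4600, 2600]);
translate([3000, 200, 0]) cube([200, 2500, 2600]);
translate([3000, 3700, 0]) cube([200, 1100, 2600]);


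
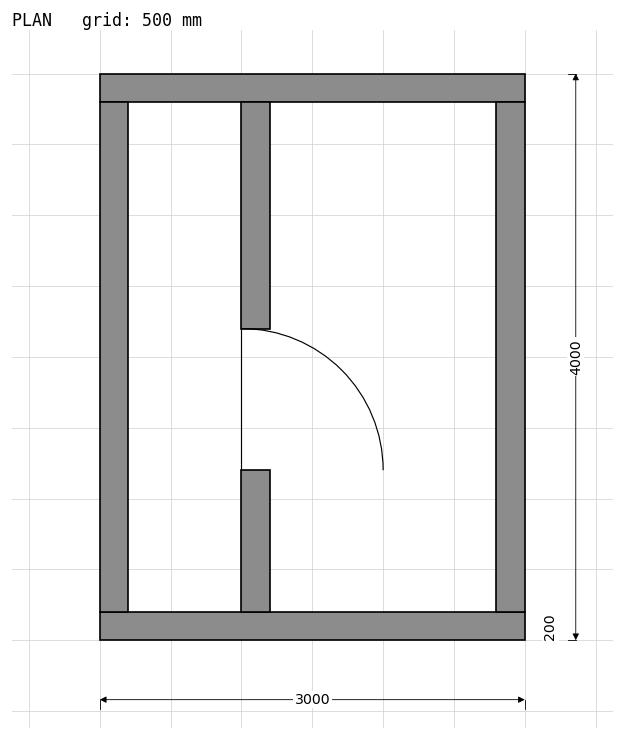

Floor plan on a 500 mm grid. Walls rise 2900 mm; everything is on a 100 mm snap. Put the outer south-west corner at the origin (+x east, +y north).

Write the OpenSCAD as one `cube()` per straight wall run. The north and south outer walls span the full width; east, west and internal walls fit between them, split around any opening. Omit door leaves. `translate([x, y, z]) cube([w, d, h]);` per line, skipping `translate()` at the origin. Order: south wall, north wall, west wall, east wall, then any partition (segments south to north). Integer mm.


cube([3000, 200, 2900]);
translate([0, 3800, 0]) cube([3000, 200, 2900]);
translate([0, 200, 0]) cube([200, 3600, 2900]);
translate([2800, 200, 0]) cube([200, 3600, 2900]);
translate([1000, 200, 0]) cube([200, 1000, 2900]);
translate([1000, 2200, 0]) cube([200, 1600, 2900]);


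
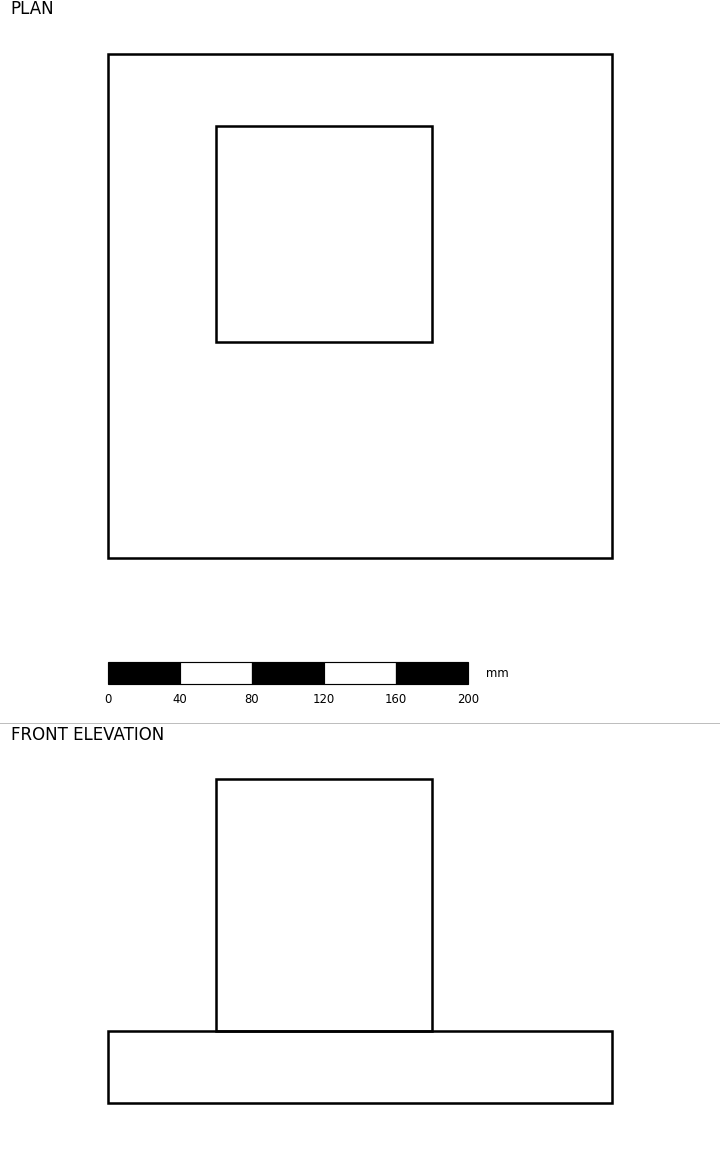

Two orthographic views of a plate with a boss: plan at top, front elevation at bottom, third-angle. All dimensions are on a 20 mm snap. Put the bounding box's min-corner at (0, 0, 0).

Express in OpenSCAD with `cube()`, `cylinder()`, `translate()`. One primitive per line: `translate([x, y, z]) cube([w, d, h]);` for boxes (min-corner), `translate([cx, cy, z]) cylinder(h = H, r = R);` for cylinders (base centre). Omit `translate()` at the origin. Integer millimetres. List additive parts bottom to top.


cube([280, 280, 40]);
translate([60, 120, 40]) cube([120, 120, 140]);


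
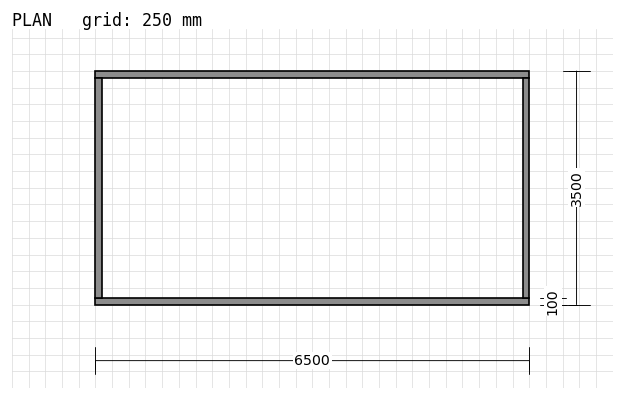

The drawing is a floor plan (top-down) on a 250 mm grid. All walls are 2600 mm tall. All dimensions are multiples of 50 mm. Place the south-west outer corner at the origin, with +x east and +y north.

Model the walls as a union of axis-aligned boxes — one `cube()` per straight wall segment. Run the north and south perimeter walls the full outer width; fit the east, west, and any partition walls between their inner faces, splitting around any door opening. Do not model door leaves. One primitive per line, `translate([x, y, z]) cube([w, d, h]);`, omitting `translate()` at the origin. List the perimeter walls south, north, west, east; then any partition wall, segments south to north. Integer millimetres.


cube([6500, 100, 2600]);
translate([0, 3400, 0]) cube([6500, 100, 2600]);
translate([0, 100, 0]) cube([100, 3300, 2600]);
translate([6400, 100, 0]) cube([100, 3300, 2600]);


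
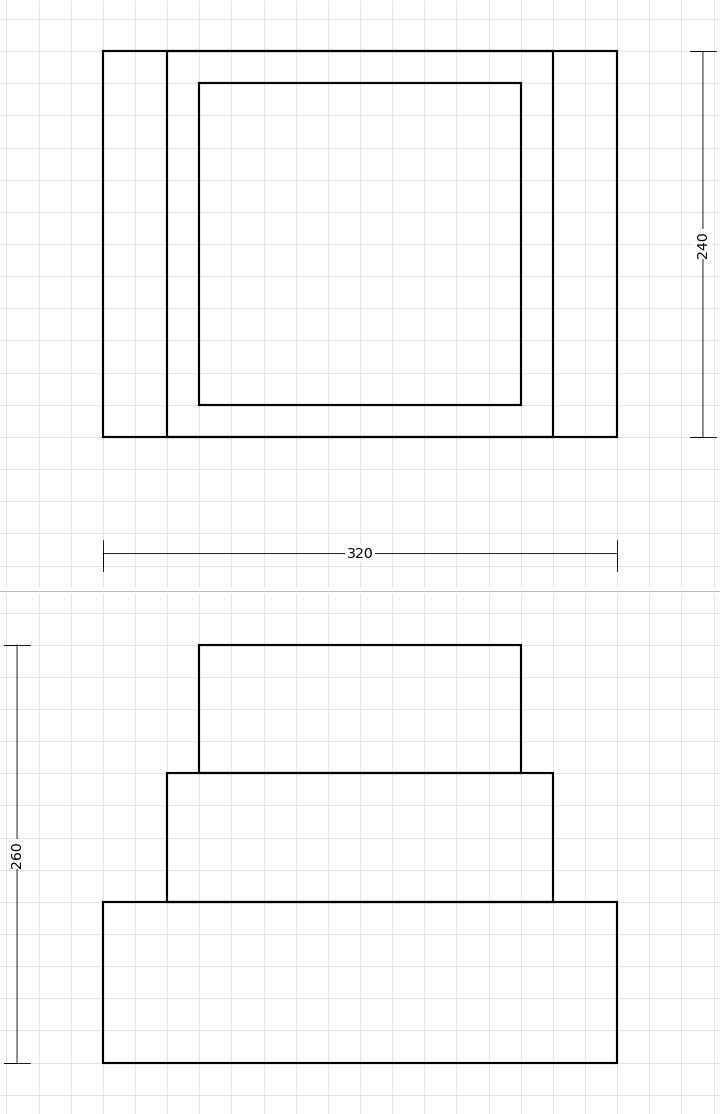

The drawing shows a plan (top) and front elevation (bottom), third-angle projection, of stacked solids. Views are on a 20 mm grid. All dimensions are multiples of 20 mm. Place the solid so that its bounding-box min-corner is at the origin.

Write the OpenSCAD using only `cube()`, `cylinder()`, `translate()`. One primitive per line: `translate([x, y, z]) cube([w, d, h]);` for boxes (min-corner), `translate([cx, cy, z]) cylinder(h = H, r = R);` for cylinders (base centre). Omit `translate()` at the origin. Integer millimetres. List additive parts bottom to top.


cube([320, 240, 100]);
translate([40, 0, 100]) cube([240, 240, 80]);
translate([60, 20, 180]) cube([200, 200, 80]);


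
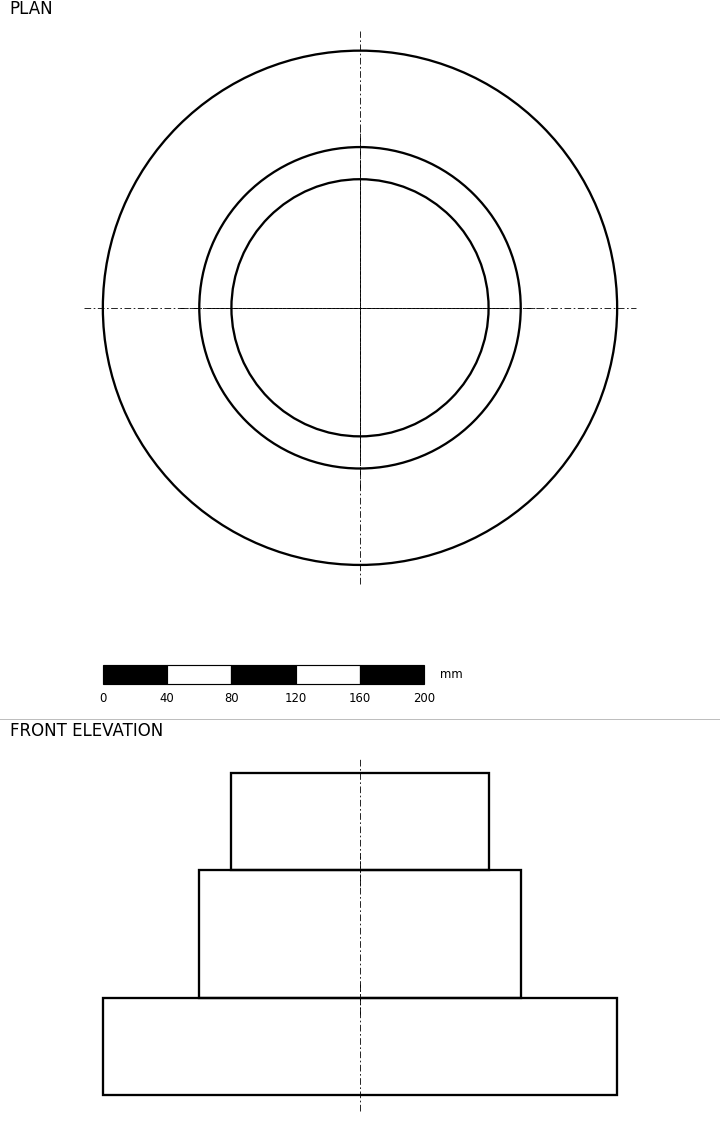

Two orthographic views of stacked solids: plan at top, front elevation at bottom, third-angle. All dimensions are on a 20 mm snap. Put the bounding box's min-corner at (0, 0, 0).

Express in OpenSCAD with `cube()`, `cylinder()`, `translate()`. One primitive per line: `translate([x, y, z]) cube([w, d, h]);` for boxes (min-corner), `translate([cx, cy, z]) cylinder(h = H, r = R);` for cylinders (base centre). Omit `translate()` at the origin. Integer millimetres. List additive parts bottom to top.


translate([160, 160, 0]) cylinder(h = 60, r = 160);
translate([160, 160, 60]) cylinder(h = 80, r = 100);
translate([160, 160, 140]) cylinder(h = 60, r = 80);
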